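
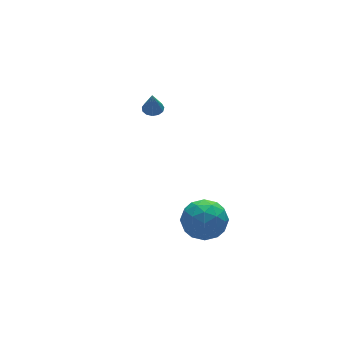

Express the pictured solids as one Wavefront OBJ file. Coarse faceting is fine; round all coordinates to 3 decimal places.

v -0.561 -1.964 -0.08
v 0.206 -1.755 -0.86
v -0.826 -3.605 -0.78
v -0.059 -3.396 -1.56
v 0.248 -3.521 -0.496
v 0.412 -2.507 -0.064
v -1.032 -2.853 -1.576
v -0.868 -1.839 -1.144
v -0.085 -2.305 -1.785
v 0.707 -2.717 -1.118
v -1.327 -2.643 -0.522
v -0.535 -3.055 0.145
v -0.154 -1.716 -0.409
v -0.466 -3.644 -1.231
v -0.285 -3.718 -0.606
v 0.166 -3.595 -1.065
v -0.033 -2.157 0.06
v 0.418 -2.035 -0.399
v 0.443 -3.072 -0.185
v -1.038 -3.325 -1.241
v -0.587 -3.203 -1.7
v -0.786 -1.765 -0.575
v -0.335 -1.642 -1.034
v -1.063 -2.288 -1.455
v 0.126 -1.916 -1.411
v -0.03 -2.88 -1.823
v -0.602 -2.561 -1.832
v -0.506 -1.965 -1.578
v 0.591 -2.158 -1.019
v 0.435 -3.123 -1.43
v 0.616 -3.196 -0.805
v 0.712 -2.6 -0.55
v 0.42 -2.481 -1.562
v -1.055 -2.237 -0.21
v -1.211 -3.202 -0.621
v -1.332 -2.76 -1.09
v -1.236 -2.164 -0.835
v -0.59 -2.48 0.183
v -0.746 -3.444 -0.229
v -0.114 -3.395 -0.062
v -0.018 -2.799 0.192
v -1.04 -2.879 -0.078
v 0.346 3.183 2.116
v 0.63 2.761 2.08
v 0.214 2.997 3.244
v 0.812 2.976 2.137
v 0.846 3.257 2.187
v 0.721 3.514 2.215
v 0.478 3.666 2.212
v 0.192 3.665 2.178
v -0.044 3.511 2.125
v -0.157 3.252 2.069
v -0.109 2.972 2.028
v 0.083 2.758 2.015
v 0.358 2.68 2.035
f 1 38 17
f 38 12 41
f 17 41 6
f 38 41 17
f 1 17 13
f 17 6 18
f 13 18 2
f 17 18 13
f 1 13 22
f 13 2 23
f 22 23 8
f 13 23 22
f 1 22 34
f 22 8 37
f 34 37 11
f 22 37 34
f 1 34 38
f 34 11 42
f 38 42 12
f 34 42 38
f 2 18 29
f 18 6 32
f 29 32 10
f 18 32 29
f 6 41 19
f 41 12 40
f 19 40 5
f 41 40 19
f 12 42 39
f 42 11 35
f 39 35 3
f 42 35 39
f 11 37 36
f 37 8 24
f 36 24 7
f 37 24 36
f 8 23 28
f 23 2 25
f 28 25 9
f 23 25 28
f 4 30 16
f 30 10 31
f 16 31 5
f 30 31 16
f 4 16 14
f 16 5 15
f 14 15 3
f 16 15 14
f 4 14 21
f 14 3 20
f 21 20 7
f 14 20 21
f 4 21 26
f 21 7 27
f 26 27 9
f 21 27 26
f 4 26 30
f 26 9 33
f 30 33 10
f 26 33 30
f 5 31 19
f 31 10 32
f 19 32 6
f 31 32 19
f 3 15 39
f 15 5 40
f 39 40 12
f 15 40 39
f 7 20 36
f 20 3 35
f 36 35 11
f 20 35 36
f 9 27 28
f 27 7 24
f 28 24 8
f 27 24 28
f 10 33 29
f 33 9 25
f 29 25 2
f 33 25 29
f 44 43 46
f 44 46 45
f 46 43 47
f 46 47 45
f 47 43 48
f 47 48 45
f 48 43 49
f 48 49 45
f 49 43 50
f 49 50 45
f 50 43 51
f 50 51 45
f 51 43 52
f 51 52 45
f 52 43 53
f 52 53 45
f 53 43 54
f 53 54 45
f 54 43 55
f 54 55 45
f 55 43 44
f 55 44 45



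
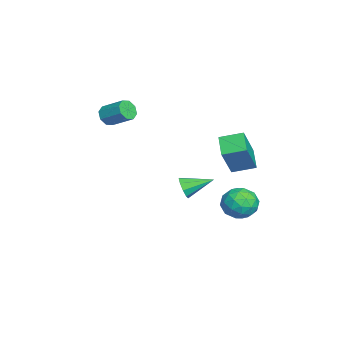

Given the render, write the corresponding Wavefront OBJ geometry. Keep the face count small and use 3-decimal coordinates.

v -0.775 3.102 1.862
v 0.285 2.618 3.657
v -0.801 4.392 2.224
v 0.259 3.908 4.02
v 0.441 3.312 1.2
v 1.501 2.828 2.996
v 0.415 4.602 1.563
v 1.475 4.118 3.358
v -0.814 4.525 -1.194
v -0.006 4.232 -0.519
v -0.334 3.248 -2.321
v 0.474 2.955 -1.646
v -0.567 2.781 -1.36
v -0.863 3.57 -0.664
v 0.523 3.91 -2.176
v 0.227 4.699 -1.48
v 0.821 3.852 -1.126
v 0.147 3.154 -0.621
v -0.487 4.326 -2.219
v -1.161 3.628 -1.714
v -0.452 4.491 -0.758
v 0.112 2.989 -2.082
v -0.5 2.887 -1.915
v -0.025 2.715 -1.517
v -0.956 4.101 -0.843
v -0.481 3.929 -0.446
v -0.811 3.076 -0.94
v 0.141 3.551 -2.394
v 0.616 3.379 -1.997
v -0.315 4.765 -1.323
v 0.16 4.593 -0.925
v 0.471 4.404 -1.9
v 0.509 4.095 -0.717
v 0.791 3.345 -1.38
v 0.82 3.906 -1.691
v 0.646 4.37 -1.282
v 0.113 3.685 -0.421
v 0.395 2.935 -1.083
v -0.217 2.832 -0.915
v -0.391 3.296 -0.506
v 0.599 3.462 -0.777
v -0.735 4.545 -1.757
v -0.453 3.795 -2.419
v 0.051 4.184 -2.334
v -0.123 4.648 -1.925
v -1.131 4.135 -1.46
v -0.849 3.385 -2.123
v -0.986 3.11 -1.558
v -1.16 3.574 -1.149
v -0.939 4.018 -2.063
v 2.862 0.99 1.23
v 3.278 0.841 1.773
v 2.678 2.51 1.79
v 3.539 1.007 1.407
v 3.483 1.165 0.959
v 3.136 1.242 0.637
v 2.661 1.2 0.593
v 2.28 1.061 0.847
v 2.171 0.888 1.28
v 2.385 0.763 1.69
v 2.822 0.744 1.884
v -3.828 -3.555 3.097
v -3.208 -3.88 3.112
v -2.613 -2.711 3.879
v -3.232 -2.385 3.863
v -3.265 -3.568 2.68
v -2.67 -2.399 3.447
v -3.652 -3.248 2.492
v -3.056 -2.079 3.259
v -4.141 -3.108 2.659
v -3.546 -1.938 3.425
v -4.447 -3.229 3.081
v -3.852 -2.06 3.848
v -4.39 -3.541 3.513
v -3.795 -2.372 4.28
v -4.004 -3.861 3.701
v -3.408 -2.692 4.468
v -3.514 -4.002 3.535
v -2.919 -2.832 4.301
f 2 4 1
f 5 2 1
f 1 4 3
f 3 5 1
f 2 8 4
f 6 2 5
f 6 8 2
f 4 8 3
f 7 5 3
f 3 8 7
f 7 6 5
f 8 6 7
f 9 46 25
f 46 20 49
f 25 49 14
f 46 49 25
f 9 25 21
f 25 14 26
f 21 26 10
f 25 26 21
f 9 21 30
f 21 10 31
f 30 31 16
f 21 31 30
f 9 30 42
f 30 16 45
f 42 45 19
f 30 45 42
f 9 42 46
f 42 19 50
f 46 50 20
f 42 50 46
f 10 26 37
f 26 14 40
f 37 40 18
f 26 40 37
f 14 49 27
f 49 20 48
f 27 48 13
f 49 48 27
f 20 50 47
f 50 19 43
f 47 43 11
f 50 43 47
f 19 45 44
f 45 16 32
f 44 32 15
f 45 32 44
f 16 31 36
f 31 10 33
f 36 33 17
f 31 33 36
f 12 38 24
f 38 18 39
f 24 39 13
f 38 39 24
f 12 24 22
f 24 13 23
f 22 23 11
f 24 23 22
f 12 22 29
f 22 11 28
f 29 28 15
f 22 28 29
f 12 29 34
f 29 15 35
f 34 35 17
f 29 35 34
f 12 34 38
f 34 17 41
f 38 41 18
f 34 41 38
f 13 39 27
f 39 18 40
f 27 40 14
f 39 40 27
f 11 23 47
f 23 13 48
f 47 48 20
f 23 48 47
f 15 28 44
f 28 11 43
f 44 43 19
f 28 43 44
f 17 35 36
f 35 15 32
f 36 32 16
f 35 32 36
f 18 41 37
f 41 17 33
f 37 33 10
f 41 33 37
f 52 51 54
f 52 54 53
f 54 51 55
f 54 55 53
f 55 51 56
f 55 56 53
f 56 51 57
f 56 57 53
f 57 51 58
f 57 58 53
f 58 51 59
f 58 59 53
f 59 51 60
f 59 60 53
f 60 51 61
f 60 61 53
f 61 51 52
f 61 52 53
f 63 62 66
f 63 66 64
f 64 66 67
f 64 67 65
f 66 62 68
f 66 68 67
f 67 68 69
f 67 69 65
f 68 62 70
f 68 70 69
f 69 70 71
f 69 71 65
f 70 62 72
f 70 72 71
f 71 72 73
f 71 73 65
f 72 62 74
f 72 74 73
f 73 74 75
f 73 75 65
f 74 62 76
f 74 76 75
f 75 76 77
f 75 77 65
f 76 62 78
f 76 78 77
f 77 78 79
f 77 79 65
f 78 62 63
f 78 63 79
f 79 63 64
f 79 64 65



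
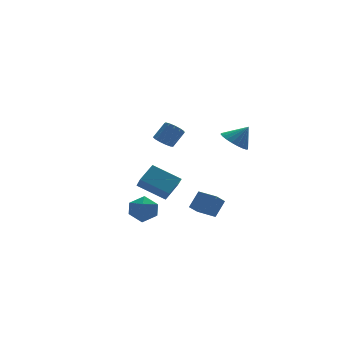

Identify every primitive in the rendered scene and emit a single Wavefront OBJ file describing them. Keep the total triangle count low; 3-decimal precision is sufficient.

v 0.008 -3.58 2.356
v 0.616 -4.049 1.832
v 0.772 -3.76 3.404
v 0.745 -3.686 1.8
v 0.747 -3.305 1.864
v 0.621 -2.971 2.013
v 0.389 -2.742 2.222
v 0.091 -2.659 2.453
v -0.221 -2.734 2.668
v -0.494 -2.956 2.829
v -0.68 -3.286 2.908
v -0.747 -3.666 2.892
v -0.684 -4.032 2.783
v -0.501 -4.319 2.6
v -0.23 -4.479 2.375
v 0.082 -4.483 2.146
v 0.381 -4.331 1.954
v -4.466 0.846 -4.242
v -3.509 1.001 -4.483
v -4.011 -0.221 -3.117
v -3.054 -0.066 -3.358
v -3.577 0.654 -2.906
v -3.859 1.314 -3.601
v -3.661 -0.534 -3.999
v -3.943 0.126 -4.694
v -3.012 0.148 -4.333
v -2.96 0.882 -3.658
v -4.56 -0.102 -3.942
v -4.508 0.632 -3.267
v -2.896 -0.463 1.658
v -2.58 -0.056 1.245
v -1.768 0.21 2.13
v -2.084 -0.197 2.542
v -2.836 0.149 1.419
v -2.024 0.415 2.304
v -3.112 0.161 1.668
v -2.3 0.427 2.553
v -3.319 -0.026 1.914
v -2.507 0.24 2.799
v -3.392 -0.352 2.079
v -2.58 -0.086 2.964
v -3.307 -0.712 2.11
v -2.495 -0.447 2.995
v -3.092 -0.994 1.997
v -2.28 -0.728 2.882
v -2.815 -1.107 1.776
v -2.003 -0.841 2.661
v -2.563 -1.016 1.518
v -1.751 -0.75 2.403
v -2.417 -0.749 1.304
v -1.605 -0.483 2.189
v -2.424 -0.391 1.202
v -1.612 -0.125 2.087
v -2.682 4.105 -3.557
v -2.765 3.348 -2.764
v -1.624 4.775 -2.807
v -1.707 4.018 -2.014
v -1.313 2.982 -4.486
v -1.396 2.225 -3.693
v -0.255 3.652 -3.736
v -0.338 2.895 -2.943
v -2.06 -4.668 -2.267
v -1.353 -4.338 -1.329
v -2.639 -3.516 -2.237
v -1.933 -3.186 -1.298
v -1.427 -4.334 -2.862
v -0.721 -4.004 -1.923
v -2.007 -3.182 -2.831
v -1.3 -2.852 -1.893
f 2 1 4
f 2 4 3
f 4 1 5
f 4 5 3
f 5 1 6
f 5 6 3
f 6 1 7
f 6 7 3
f 7 1 8
f 7 8 3
f 8 1 9
f 8 9 3
f 9 1 10
f 9 10 3
f 10 1 11
f 10 11 3
f 11 1 12
f 11 12 3
f 12 1 13
f 12 13 3
f 13 1 14
f 13 14 3
f 14 1 15
f 14 15 3
f 15 1 16
f 15 16 3
f 16 1 17
f 16 17 3
f 17 1 2
f 17 2 3
f 18 29 23
f 18 23 19
f 18 19 25
f 18 25 28
f 18 28 29
f 19 23 27
f 23 29 22
f 29 28 20
f 28 25 24
f 25 19 26
f 21 27 22
f 21 22 20
f 21 20 24
f 21 24 26
f 21 26 27
f 22 27 23
f 20 22 29
f 24 20 28
f 26 24 25
f 27 26 19
f 31 30 34
f 31 34 32
f 32 34 35
f 32 35 33
f 34 30 36
f 34 36 35
f 35 36 37
f 35 37 33
f 36 30 38
f 36 38 37
f 37 38 39
f 37 39 33
f 38 30 40
f 38 40 39
f 39 40 41
f 39 41 33
f 40 30 42
f 40 42 41
f 41 42 43
f 41 43 33
f 42 30 44
f 42 44 43
f 43 44 45
f 43 45 33
f 44 30 46
f 44 46 45
f 45 46 47
f 45 47 33
f 46 30 48
f 46 48 47
f 47 48 49
f 47 49 33
f 48 30 50
f 48 50 49
f 49 50 51
f 49 51 33
f 50 30 52
f 50 52 51
f 51 52 53
f 51 53 33
f 52 30 31
f 52 31 53
f 53 31 32
f 53 32 33
f 55 57 54
f 58 55 54
f 54 57 56
f 56 58 54
f 55 61 57
f 59 55 58
f 59 61 55
f 57 61 56
f 60 58 56
f 56 61 60
f 60 59 58
f 61 59 60
f 63 65 62
f 66 63 62
f 62 65 64
f 64 66 62
f 63 69 65
f 67 63 66
f 67 69 63
f 65 69 64
f 68 66 64
f 64 69 68
f 68 67 66
f 69 67 68



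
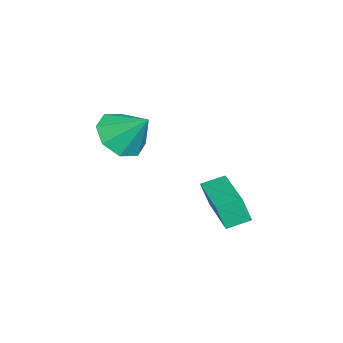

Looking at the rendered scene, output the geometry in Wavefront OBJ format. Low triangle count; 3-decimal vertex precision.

v 2.656 -3.302 1.867
v 3.526 -3.673 1.949
v 2.964 -2.358 2.853
v 3.495 -3.144 1.452
v 2.973 -2.707 1.198
v 2.264 -2.619 1.335
v 1.785 -2.931 1.784
v 1.816 -3.461 2.281
v 2.338 -3.897 2.536
v 3.047 -3.985 2.398
v 2.9 -0.479 -0.735
v 2.91 -0.773 0.147
v 2.535 0.238 -0.492
v 2.545 -0.057 0.39
v 4.755 0.377 -0.47
v 4.765 0.082 0.412
v 4.39 1.093 -0.227
v 4.4 0.799 0.655
f 2 1 4
f 2 4 3
f 4 1 5
f 4 5 3
f 5 1 6
f 5 6 3
f 6 1 7
f 6 7 3
f 7 1 8
f 7 8 3
f 8 1 9
f 8 9 3
f 9 1 10
f 9 10 3
f 10 1 2
f 10 2 3
f 12 14 11
f 15 12 11
f 11 14 13
f 13 15 11
f 12 18 14
f 16 12 15
f 16 18 12
f 14 18 13
f 17 15 13
f 13 18 17
f 17 16 15
f 18 16 17



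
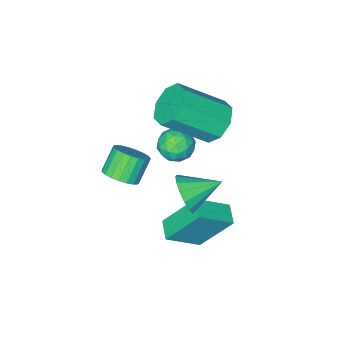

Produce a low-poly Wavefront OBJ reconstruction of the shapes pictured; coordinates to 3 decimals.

v -1.34 0.795 0.984
v -0.691 1.175 0.49
v 0.749 0.345 1.741
v 0.1 -0.035 2.236
v -0.903 1.581 1.004
v 0.537 0.752 2.255
v -1.371 1.527 1.506
v 0.069 0.698 2.757
v -1.821 1.044 1.703
v -0.381 0.215 2.954
v -1.989 0.415 1.479
v -0.549 -0.415 2.73
v -1.777 0.008 0.965
v -0.337 -0.821 2.216
v -1.309 0.062 0.463
v 0.131 -0.767 1.714
v -0.859 0.545 0.266
v 0.581 -0.284 1.517
v 1.513 2.73 0.302
v 1.929 2.985 0.949
v 0.387 3.31 0.798
v 1.964 3.294 0.669
v 1.879 3.453 0.29
v 1.696 3.417 -0.086
v 1.464 3.198 -0.357
v 1.245 2.853 -0.452
v 1.098 2.475 -0.344
v 1.062 2.166 -0.064
v 1.147 2.008 0.315
v 1.33 2.043 0.691
v 1.562 2.263 0.962
v 1.782 2.607 1.057
v 2.996 1.085 0.836
v 3.351 1.509 1.232
v 2.699 1.298 2.041
v 2.344 0.875 1.644
v 3.156 1.682 1.12
v 2.505 1.471 1.929
v 2.934 1.751 0.959
v 2.283 1.54 1.768
v 2.723 1.706 0.777
v 2.071 1.495 1.586
v 2.559 1.553 0.605
v 1.907 1.342 1.414
v 2.47 1.319 0.473
v 1.818 1.108 1.282
v 2.472 1.045 0.403
v 1.821 0.834 1.212
v 2.565 0.778 0.408
v 1.914 0.567 1.217
v 2.733 0.564 0.487
v 2.081 0.353 1.296
v 2.945 0.44 0.627
v 2.294 0.229 1.436
v 3.167 0.428 0.802
v 2.515 0.217 1.611
v 3.359 0.53 0.983
v 2.707 0.319 1.792
v 3.488 0.727 1.139
v 2.836 0.516 1.948
v 3.532 0.987 1.242
v 2.88 0.776 2.051
v 3.483 1.263 1.275
v 2.832 1.053 2.084
v -0.843 -0.081 -1.602
v -0.342 -0.076 -1.049
v -1.018 -1.264 -1.431
v -0.517 -1.259 -0.878
v -1.173 -0.913 -0.79
v -1.065 -0.182 -0.896
v -0.295 -1.158 -1.584
v -0.187 -0.427 -1.69
v -0.003 -0.741 -1.038
v -0.545 -0.59 -0.547
v -0.815 -0.75 -1.933
v -1.357 -0.599 -1.442
v -0.577 0.025 -1.34
v -0.783 -1.365 -1.14
v -1.169 -1.162 -1.088
v -0.874 -1.159 -0.763
v -1.002 -0.037 -1.251
v -0.707 -0.034 -0.926
v -1.196 -0.526 -0.774
v -0.653 -1.306 -1.554
v -0.358 -1.303 -1.229
v -0.486 -0.181 -1.717
v -0.191 -0.178 -1.392
v -0.164 -0.814 -1.706
v -0.083 -0.363 -1.009
v -0.186 -1.058 -0.909
v -0.056 -0.999 -1.323
v 0.008 -0.569 -1.385
v -0.402 -0.274 -0.721
v -0.505 -0.969 -0.62
v -0.891 -0.766 -0.569
v -0.827 -0.336 -0.631
v -0.203 -0.665 -0.714
v -0.855 -0.371 -1.86
v -0.958 -1.066 -1.759
v -0.533 -1.004 -1.849
v -0.469 -0.574 -1.911
v -1.174 -0.282 -1.571
v -1.277 -0.977 -1.471
v -1.368 -0.771 -1.095
v -1.304 -0.341 -1.157
v -1.157 -0.675 -1.766
v -0.074 3.171 -1.044
v 1.082 2.76 -0.253
v 0.3 3.865 -1.231
v 1.457 3.454 -0.44
v 0.703 2.326 -2.62
v 1.86 1.915 -1.829
v 1.078 3.02 -2.807
v 2.234 2.609 -2.016
f 2 1 5
f 2 5 3
f 3 5 6
f 3 6 4
f 5 1 7
f 5 7 6
f 6 7 8
f 6 8 4
f 7 1 9
f 7 9 8
f 8 9 10
f 8 10 4
f 9 1 11
f 9 11 10
f 10 11 12
f 10 12 4
f 11 1 13
f 11 13 12
f 12 13 14
f 12 14 4
f 13 1 15
f 13 15 14
f 14 15 16
f 14 16 4
f 15 1 17
f 15 17 16
f 16 17 18
f 16 18 4
f 17 1 2
f 17 2 18
f 18 2 3
f 18 3 4
f 20 19 22
f 20 22 21
f 22 19 23
f 22 23 21
f 23 19 24
f 23 24 21
f 24 19 25
f 24 25 21
f 25 19 26
f 25 26 21
f 26 19 27
f 26 27 21
f 27 19 28
f 27 28 21
f 28 19 29
f 28 29 21
f 29 19 30
f 29 30 21
f 30 19 31
f 30 31 21
f 31 19 32
f 31 32 21
f 32 19 20
f 32 20 21
f 34 33 37
f 34 37 35
f 35 37 38
f 35 38 36
f 37 33 39
f 37 39 38
f 38 39 40
f 38 40 36
f 39 33 41
f 39 41 40
f 40 41 42
f 40 42 36
f 41 33 43
f 41 43 42
f 42 43 44
f 42 44 36
f 43 33 45
f 43 45 44
f 44 45 46
f 44 46 36
f 45 33 47
f 45 47 46
f 46 47 48
f 46 48 36
f 47 33 49
f 47 49 48
f 48 49 50
f 48 50 36
f 49 33 51
f 49 51 50
f 50 51 52
f 50 52 36
f 51 33 53
f 51 53 52
f 52 53 54
f 52 54 36
f 53 33 55
f 53 55 54
f 54 55 56
f 54 56 36
f 55 33 57
f 55 57 56
f 56 57 58
f 56 58 36
f 57 33 59
f 57 59 58
f 58 59 60
f 58 60 36
f 59 33 61
f 59 61 60
f 60 61 62
f 60 62 36
f 61 33 63
f 61 63 62
f 62 63 64
f 62 64 36
f 63 33 34
f 63 34 64
f 64 34 35
f 64 35 36
f 65 102 81
f 102 76 105
f 81 105 70
f 102 105 81
f 65 81 77
f 81 70 82
f 77 82 66
f 81 82 77
f 65 77 86
f 77 66 87
f 86 87 72
f 77 87 86
f 65 86 98
f 86 72 101
f 98 101 75
f 86 101 98
f 65 98 102
f 98 75 106
f 102 106 76
f 98 106 102
f 66 82 93
f 82 70 96
f 93 96 74
f 82 96 93
f 70 105 83
f 105 76 104
f 83 104 69
f 105 104 83
f 76 106 103
f 106 75 99
f 103 99 67
f 106 99 103
f 75 101 100
f 101 72 88
f 100 88 71
f 101 88 100
f 72 87 92
f 87 66 89
f 92 89 73
f 87 89 92
f 68 94 80
f 94 74 95
f 80 95 69
f 94 95 80
f 68 80 78
f 80 69 79
f 78 79 67
f 80 79 78
f 68 78 85
f 78 67 84
f 85 84 71
f 78 84 85
f 68 85 90
f 85 71 91
f 90 91 73
f 85 91 90
f 68 90 94
f 90 73 97
f 94 97 74
f 90 97 94
f 69 95 83
f 95 74 96
f 83 96 70
f 95 96 83
f 67 79 103
f 79 69 104
f 103 104 76
f 79 104 103
f 71 84 100
f 84 67 99
f 100 99 75
f 84 99 100
f 73 91 92
f 91 71 88
f 92 88 72
f 91 88 92
f 74 97 93
f 97 73 89
f 93 89 66
f 97 89 93
f 108 110 107
f 111 108 107
f 107 110 109
f 109 111 107
f 108 114 110
f 112 108 111
f 112 114 108
f 110 114 109
f 113 111 109
f 109 114 113
f 113 112 111
f 114 112 113



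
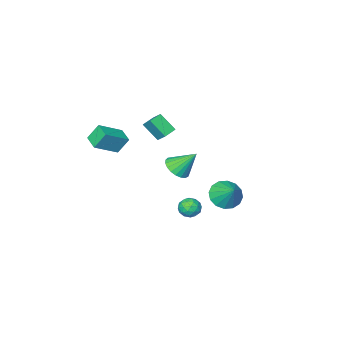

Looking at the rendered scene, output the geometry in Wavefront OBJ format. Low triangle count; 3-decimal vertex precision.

v -2.638 1.102 -3.268
v -2.091 1.649 -3.993
v -2.342 2.258 -2.172
v -2.608 1.827 -4.041
v -3.133 1.81 -3.882
v -3.525 1.604 -3.558
v -3.68 1.264 -3.157
v -3.555 0.88 -2.785
v -3.185 0.555 -2.543
v -2.668 0.377 -2.495
v -2.144 0.393 -2.654
v -1.751 0.599 -2.977
v -1.596 0.94 -3.379
v -1.721 1.324 -3.75
v 1.545 -3.451 1.591
v 3.085 -3.622 2.488
v 1.792 -2.403 1.366
v 3.332 -2.574 2.263
v 2.108 -3.806 0.557
v 3.648 -3.977 1.454
v 2.355 -2.758 0.332
v 3.895 -2.929 1.229
v -3.263 -4.46 -3.923
v -2.397 -4.338 -3.526
v -4.037 -3.54 -2.517
v -2.43 -4.013 -3.757
v -2.606 -3.766 -4.015
v -2.896 -3.638 -4.258
v -3.25 -3.653 -4.443
v -3.605 -3.807 -4.538
v -3.902 -4.074 -4.527
v -4.088 -4.408 -4.411
v -4.131 -4.75 -4.211
v -4.025 -5.043 -3.961
v -3.786 -5.234 -3.705
v -3.457 -5.292 -3.486
v -3.095 -5.206 -3.343
v -2.761 -4.99 -3.3
v -2.515 -4.683 -3.365
v -0.007 -2.5 2.554
v -0.018 -1.783 3.193
v -0.414 -1.598 1.535
v -0.425 -0.882 2.174
v 0.865 -2.318 2.366
v 0.854 -1.602 3.005
v 0.458 -1.417 1.347
v 0.447 -0.7 1.986
v 1.929 4.465 -1.091
v 2.339 4.18 -1.603
v 1.881 3.44 -0.557
v 2.291 3.155 -1.069
v 2.568 3.629 -0.611
v 2.598 4.263 -0.941
v 1.622 3.357 -1.219
v 1.652 3.991 -1.549
v 2.149 3.495 -1.681
v 2.734 3.663 -1.306
v 1.486 3.957 -0.854
v 2.071 4.125 -0.479
v 2.138 4.413 -1.394
v 2.082 3.207 -0.766
v 2.245 3.486 -0.497
v 2.486 3.318 -0.798
v 2.29 4.461 -1.005
v 2.532 4.294 -1.306
v 2.666 3.97 -0.723
v 1.688 3.326 -0.854
v 1.93 3.159 -1.155
v 1.734 4.302 -1.362
v 1.975 4.134 -1.663
v 1.554 3.65 -1.437
v 2.268 3.842 -1.741
v 2.24 3.24 -1.427
v 1.846 3.359 -1.515
v 1.864 3.731 -1.709
v 2.612 3.941 -1.52
v 2.583 3.338 -1.206
v 2.746 3.617 -0.937
v 2.764 3.99 -1.131
v 2.5 3.539 -1.566
v 1.637 4.282 -0.954
v 1.608 3.679 -0.64
v 1.456 3.63 -1.029
v 1.474 4.003 -1.223
v 1.98 4.38 -0.733
v 1.952 3.778 -0.419
v 2.356 3.889 -0.451
v 2.374 4.261 -0.645
v 1.72 4.081 -0.594
f 2 1 4
f 2 4 3
f 4 1 5
f 4 5 3
f 5 1 6
f 5 6 3
f 6 1 7
f 6 7 3
f 7 1 8
f 7 8 3
f 8 1 9
f 8 9 3
f 9 1 10
f 9 10 3
f 10 1 11
f 10 11 3
f 11 1 12
f 11 12 3
f 12 1 13
f 12 13 3
f 13 1 14
f 13 14 3
f 14 1 2
f 14 2 3
f 16 18 15
f 19 16 15
f 15 18 17
f 17 19 15
f 16 22 18
f 20 16 19
f 20 22 16
f 18 22 17
f 21 19 17
f 17 22 21
f 21 20 19
f 22 20 21
f 24 23 26
f 24 26 25
f 26 23 27
f 26 27 25
f 27 23 28
f 27 28 25
f 28 23 29
f 28 29 25
f 29 23 30
f 29 30 25
f 30 23 31
f 30 31 25
f 31 23 32
f 31 32 25
f 32 23 33
f 32 33 25
f 33 23 34
f 33 34 25
f 34 23 35
f 34 35 25
f 35 23 36
f 35 36 25
f 36 23 37
f 36 37 25
f 37 23 38
f 37 38 25
f 38 23 39
f 38 39 25
f 39 23 24
f 39 24 25
f 41 43 40
f 44 41 40
f 40 43 42
f 42 44 40
f 41 47 43
f 45 41 44
f 45 47 41
f 43 47 42
f 46 44 42
f 42 47 46
f 46 45 44
f 47 45 46
f 48 85 64
f 85 59 88
f 64 88 53
f 85 88 64
f 48 64 60
f 64 53 65
f 60 65 49
f 64 65 60
f 48 60 69
f 60 49 70
f 69 70 55
f 60 70 69
f 48 69 81
f 69 55 84
f 81 84 58
f 69 84 81
f 48 81 85
f 81 58 89
f 85 89 59
f 81 89 85
f 49 65 76
f 65 53 79
f 76 79 57
f 65 79 76
f 53 88 66
f 88 59 87
f 66 87 52
f 88 87 66
f 59 89 86
f 89 58 82
f 86 82 50
f 89 82 86
f 58 84 83
f 84 55 71
f 83 71 54
f 84 71 83
f 55 70 75
f 70 49 72
f 75 72 56
f 70 72 75
f 51 77 63
f 77 57 78
f 63 78 52
f 77 78 63
f 51 63 61
f 63 52 62
f 61 62 50
f 63 62 61
f 51 61 68
f 61 50 67
f 68 67 54
f 61 67 68
f 51 68 73
f 68 54 74
f 73 74 56
f 68 74 73
f 51 73 77
f 73 56 80
f 77 80 57
f 73 80 77
f 52 78 66
f 78 57 79
f 66 79 53
f 78 79 66
f 50 62 86
f 62 52 87
f 86 87 59
f 62 87 86
f 54 67 83
f 67 50 82
f 83 82 58
f 67 82 83
f 56 74 75
f 74 54 71
f 75 71 55
f 74 71 75
f 57 80 76
f 80 56 72
f 76 72 49
f 80 72 76



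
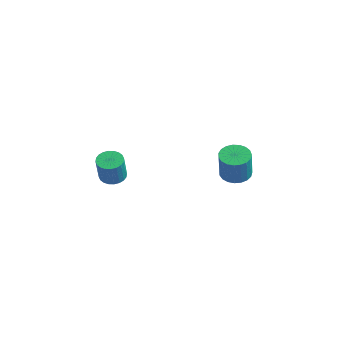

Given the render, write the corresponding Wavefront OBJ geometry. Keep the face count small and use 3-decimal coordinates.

v -1.831 4.175 -1.442
v -0.921 4.382 -1.669
v -0.34 3.933 0.256
v -1.249 3.725 0.482
v -1.058 4.736 -1.545
v -0.477 4.286 0.38
v -1.329 4.992 -1.403
v -0.748 4.543 0.522
v -1.687 5.108 -1.268
v -1.105 4.658 0.657
v -2.069 5.062 -1.163
v -1.488 4.612 0.761
v -2.41 4.862 -1.107
v -1.829 4.413 0.818
v -2.651 4.544 -1.108
v -2.07 4.095 0.816
v -2.75 4.162 -1.167
v -2.169 3.713 0.757
v -2.69 3.782 -1.274
v -2.109 3.333 0.65
v -2.482 3.47 -1.41
v -1.901 3.021 0.514
v -2.161 3.28 -1.552
v -1.579 2.83 0.373
v -1.782 3.244 -1.674
v -1.201 2.795 0.25
v -1.412 3.37 -1.757
v -0.831 2.92 0.168
v -1.115 3.634 -1.785
v -0.534 3.185 0.14
v -0.941 3.992 -1.754
v -0.36 3.543 0.171
v -3.219 -3.193 -0.081
v -2.636 -2.646 -0.114
v -2.097 -3.121 1.548
v -2.681 -3.667 1.581
v -2.869 -2.479 0.01
v -2.331 -2.954 1.671
v -3.156 -2.421 0.119
v -2.617 -2.896 1.781
v -3.452 -2.48 0.198
v -2.913 -2.955 1.86
v -3.712 -2.647 0.235
v -3.174 -3.122 1.896
v -3.898 -2.898 0.223
v -3.36 -3.373 1.885
v -3.98 -3.194 0.166
v -3.442 -3.669 1.827
v -3.947 -3.489 0.07
v -3.408 -3.964 1.732
v -3.803 -3.739 -0.048
v -3.264 -4.214 1.614
v -3.569 -3.906 -0.171
v -3.031 -4.381 1.49
v -3.283 -3.964 -0.281
v -2.744 -4.439 1.381
v -2.987 -3.905 -0.36
v -2.448 -4.38 1.302
v -2.726 -3.738 -0.396
v -2.188 -4.213 1.265
v -2.54 -3.487 -0.385
v -2.002 -3.962 1.277
v -2.458 -3.191 -0.327
v -1.92 -3.666 1.334
v -2.492 -2.896 -0.232
v -1.953 -3.371 1.43
f 2 1 5
f 2 5 3
f 3 5 6
f 3 6 4
f 5 1 7
f 5 7 6
f 6 7 8
f 6 8 4
f 7 1 9
f 7 9 8
f 8 9 10
f 8 10 4
f 9 1 11
f 9 11 10
f 10 11 12
f 10 12 4
f 11 1 13
f 11 13 12
f 12 13 14
f 12 14 4
f 13 1 15
f 13 15 14
f 14 15 16
f 14 16 4
f 15 1 17
f 15 17 16
f 16 17 18
f 16 18 4
f 17 1 19
f 17 19 18
f 18 19 20
f 18 20 4
f 19 1 21
f 19 21 20
f 20 21 22
f 20 22 4
f 21 1 23
f 21 23 22
f 22 23 24
f 22 24 4
f 23 1 25
f 23 25 24
f 24 25 26
f 24 26 4
f 25 1 27
f 25 27 26
f 26 27 28
f 26 28 4
f 27 1 29
f 27 29 28
f 28 29 30
f 28 30 4
f 29 1 31
f 29 31 30
f 30 31 32
f 30 32 4
f 31 1 2
f 31 2 32
f 32 2 3
f 32 3 4
f 34 33 37
f 34 37 35
f 35 37 38
f 35 38 36
f 37 33 39
f 37 39 38
f 38 39 40
f 38 40 36
f 39 33 41
f 39 41 40
f 40 41 42
f 40 42 36
f 41 33 43
f 41 43 42
f 42 43 44
f 42 44 36
f 43 33 45
f 43 45 44
f 44 45 46
f 44 46 36
f 45 33 47
f 45 47 46
f 46 47 48
f 46 48 36
f 47 33 49
f 47 49 48
f 48 49 50
f 48 50 36
f 49 33 51
f 49 51 50
f 50 51 52
f 50 52 36
f 51 33 53
f 51 53 52
f 52 53 54
f 52 54 36
f 53 33 55
f 53 55 54
f 54 55 56
f 54 56 36
f 55 33 57
f 55 57 56
f 56 57 58
f 56 58 36
f 57 33 59
f 57 59 58
f 58 59 60
f 58 60 36
f 59 33 61
f 59 61 60
f 60 61 62
f 60 62 36
f 61 33 63
f 61 63 62
f 62 63 64
f 62 64 36
f 63 33 65
f 63 65 64
f 64 65 66
f 64 66 36
f 65 33 34
f 65 34 66
f 66 34 35
f 66 35 36



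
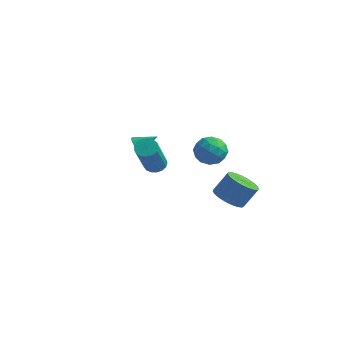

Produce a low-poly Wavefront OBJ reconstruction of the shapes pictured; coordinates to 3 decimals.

v 2.661 -1.555 3.249
v 3.193 -2.022 2.814
v 1.647 -1.998 2.486
v 2.179 -2.465 2.051
v 2.009 -2.657 2.841
v 2.635 -2.383 3.313
v 2.205 -1.637 1.987
v 2.831 -1.363 2.459
v 2.911 -2.072 2.034
v 2.79 -2.703 2.562
v 2.05 -1.317 2.738
v 1.929 -1.948 3.266
v 3.016 -1.749 3.099
v 1.824 -2.271 2.201
v 1.724 -2.383 2.665
v 2.037 -2.658 2.41
v 2.688 -1.962 3.392
v 3 -2.236 3.136
v 2.304 -2.609 3.152
v 1.84 -1.784 2.164
v 2.152 -2.058 1.908
v 2.803 -1.362 2.89
v 3.116 -1.637 2.635
v 2.536 -1.411 2.148
v 3.163 -2.054 2.385
v 2.567 -2.314 1.936
v 2.583 -1.828 1.899
v 2.951 -1.667 2.176
v 3.091 -2.424 2.695
v 2.496 -2.685 2.246
v 2.395 -2.797 2.71
v 2.763 -2.636 2.988
v 2.926 -2.454 2.236
v 2.344 -1.335 3.054
v 1.749 -1.596 2.605
v 2.077 -1.384 2.312
v 2.445 -1.223 2.59
v 2.273 -1.706 3.364
v 1.677 -1.966 2.915
v 1.889 -2.353 3.124
v 2.257 -2.192 3.401
v 1.914 -1.566 3.064
v -3.31 0.249 0.193
v -2.997 -0.179 0.203
v -2.53 0.831 0.767
v -2.927 -0.046 -0.027
v -2.96 0.166 -0.197
v -3.087 0.401 -0.264
v -3.273 0.594 -0.208
v -3.469 0.695 -0.044
v -3.622 0.677 0.183
v -3.692 0.543 0.412
v -3.659 0.331 0.583
v -3.532 0.097 0.649
v -3.346 -0.097 0.593
v -3.15 -0.198 0.429
v 1.007 1.639 -2.698
v 1.824 1.58 -3.021
v 2.289 2.143 -1.945
v 1.473 2.201 -1.622
v 1.716 1.907 -3.145
v 2.181 2.47 -2.07
v 1.485 2.188 -3.192
v 1.951 2.751 -2.117
v 1.172 2.373 -3.154
v 1.638 2.936 -2.078
v 0.83 2.431 -3.036
v 1.296 2.994 -1.961
v 0.519 2.353 -2.86
v 0.985 2.916 -1.785
v 0.293 2.151 -2.656
v 0.758 2.713 -1.581
v 0.189 1.86 -2.459
v 0.655 2.423 -1.384
v 0.228 1.531 -2.304
v 0.693 2.094 -1.228
v 0.401 1.221 -2.216
v 0.866 1.783 -1.141
v 0.679 0.982 -2.212
v 1.144 1.545 -1.137
v 1.013 0.858 -2.292
v 1.479 1.421 -1.216
v 1.347 0.868 -2.441
v 1.813 1.431 -1.366
v 1.622 1.012 -2.636
v 2.087 1.575 -1.56
v 1.79 1.264 -2.841
v 2.256 1.827 -1.765
v 0.184 -3.116 1.604
v 0.671 -3.262 1.395
v 1.043 -4.45 3.086
v 0.556 -4.304 3.296
v 0.725 -3.046 1.535
v 1.097 -4.233 3.226
v 0.655 -2.846 1.691
v 1.027 -4.033 3.382
v 0.477 -2.707 1.827
v 0.849 -3.895 3.518
v 0.232 -2.663 1.912
v 0.604 -3.85 3.603
v -0.024 -2.722 1.927
v 0.348 -3.91 3.618
v -0.233 -2.872 1.867
v 0.14 -4.059 3.559
v -0.346 -3.077 1.748
v 0.027 -4.265 3.44
v -0.337 -3.292 1.596
v 0.035 -4.479 3.287
v -0.21 -3.466 1.445
v 0.163 -4.654 3.137
v 0.008 -3.56 1.331
v 0.381 -4.748 3.023
v 0.266 -3.553 1.28
v 0.639 -4.74 2.971
v 0.505 -3.445 1.303
v 0.878 -4.632 2.994
f 1 38 17
f 38 12 41
f 17 41 6
f 38 41 17
f 1 17 13
f 17 6 18
f 13 18 2
f 17 18 13
f 1 13 22
f 13 2 23
f 22 23 8
f 13 23 22
f 1 22 34
f 22 8 37
f 34 37 11
f 22 37 34
f 1 34 38
f 34 11 42
f 38 42 12
f 34 42 38
f 2 18 29
f 18 6 32
f 29 32 10
f 18 32 29
f 6 41 19
f 41 12 40
f 19 40 5
f 41 40 19
f 12 42 39
f 42 11 35
f 39 35 3
f 42 35 39
f 11 37 36
f 37 8 24
f 36 24 7
f 37 24 36
f 8 23 28
f 23 2 25
f 28 25 9
f 23 25 28
f 4 30 16
f 30 10 31
f 16 31 5
f 30 31 16
f 4 16 14
f 16 5 15
f 14 15 3
f 16 15 14
f 4 14 21
f 14 3 20
f 21 20 7
f 14 20 21
f 4 21 26
f 21 7 27
f 26 27 9
f 21 27 26
f 4 26 30
f 26 9 33
f 30 33 10
f 26 33 30
f 5 31 19
f 31 10 32
f 19 32 6
f 31 32 19
f 3 15 39
f 15 5 40
f 39 40 12
f 15 40 39
f 7 20 36
f 20 3 35
f 36 35 11
f 20 35 36
f 9 27 28
f 27 7 24
f 28 24 8
f 27 24 28
f 10 33 29
f 33 9 25
f 29 25 2
f 33 25 29
f 44 43 46
f 44 46 45
f 46 43 47
f 46 47 45
f 47 43 48
f 47 48 45
f 48 43 49
f 48 49 45
f 49 43 50
f 49 50 45
f 50 43 51
f 50 51 45
f 51 43 52
f 51 52 45
f 52 43 53
f 52 53 45
f 53 43 54
f 53 54 45
f 54 43 55
f 54 55 45
f 55 43 56
f 55 56 45
f 56 43 44
f 56 44 45
f 58 57 61
f 58 61 59
f 59 61 62
f 59 62 60
f 61 57 63
f 61 63 62
f 62 63 64
f 62 64 60
f 63 57 65
f 63 65 64
f 64 65 66
f 64 66 60
f 65 57 67
f 65 67 66
f 66 67 68
f 66 68 60
f 67 57 69
f 67 69 68
f 68 69 70
f 68 70 60
f 69 57 71
f 69 71 70
f 70 71 72
f 70 72 60
f 71 57 73
f 71 73 72
f 72 73 74
f 72 74 60
f 73 57 75
f 73 75 74
f 74 75 76
f 74 76 60
f 75 57 77
f 75 77 76
f 76 77 78
f 76 78 60
f 77 57 79
f 77 79 78
f 78 79 80
f 78 80 60
f 79 57 81
f 79 81 80
f 80 81 82
f 80 82 60
f 81 57 83
f 81 83 82
f 82 83 84
f 82 84 60
f 83 57 85
f 83 85 84
f 84 85 86
f 84 86 60
f 85 57 87
f 85 87 86
f 86 87 88
f 86 88 60
f 87 57 58
f 87 58 88
f 88 58 59
f 88 59 60
f 90 89 93
f 90 93 91
f 91 93 94
f 91 94 92
f 93 89 95
f 93 95 94
f 94 95 96
f 94 96 92
f 95 89 97
f 95 97 96
f 96 97 98
f 96 98 92
f 97 89 99
f 97 99 98
f 98 99 100
f 98 100 92
f 99 89 101
f 99 101 100
f 100 101 102
f 100 102 92
f 101 89 103
f 101 103 102
f 102 103 104
f 102 104 92
f 103 89 105
f 103 105 104
f 104 105 106
f 104 106 92
f 105 89 107
f 105 107 106
f 106 107 108
f 106 108 92
f 107 89 109
f 107 109 108
f 108 109 110
f 108 110 92
f 109 89 111
f 109 111 110
f 110 111 112
f 110 112 92
f 111 89 113
f 111 113 112
f 112 113 114
f 112 114 92
f 113 89 115
f 113 115 114
f 114 115 116
f 114 116 92
f 115 89 90
f 115 90 116
f 116 90 91
f 116 91 92



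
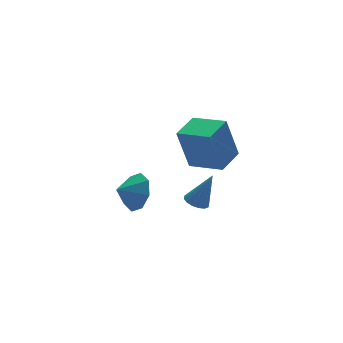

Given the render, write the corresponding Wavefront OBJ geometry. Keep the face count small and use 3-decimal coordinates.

v -0.7 1.611 -3.037
v -0.271 1.204 -2.121
v -1.68 1.689 -2.543
v -0.222 2.036 -2.154
v -0.453 2.62 -2.704
v -0.829 2.612 -3.449
v -1.129 2.019 -3.952
v -1.178 1.186 -3.919
v -0.947 0.603 -3.37
v -0.571 0.611 -2.625
v -0.29 -3.063 -0.71
v 0.215 -3.277 -0.953
v 0.39 -3.257 0.87
v 0.259 -2.97 -0.934
v 0.155 -2.688 -0.855
v -0.068 -2.507 -0.737
v -0.35 -2.474 -0.611
v -0.616 -2.6 -0.512
v -0.795 -2.85 -0.466
v -0.838 -3.157 -0.485
v -0.735 -3.439 -0.564
v -0.512 -3.62 -0.682
v -0.23 -3.652 -0.808
v 0.036 -3.527 -0.907
v 0.78 -3.45 1.227
v 0.321 -3.139 3.304
v -0.014 -1.966 0.829
v -0.473 -1.654 2.906
v 2.013 -2.746 1.394
v 1.554 -2.434 3.471
v 1.219 -1.261 0.996
v 0.76 -0.95 3.073
f 2 1 4
f 2 4 3
f 4 1 5
f 4 5 3
f 5 1 6
f 5 6 3
f 6 1 7
f 6 7 3
f 7 1 8
f 7 8 3
f 8 1 9
f 8 9 3
f 9 1 10
f 9 10 3
f 10 1 2
f 10 2 3
f 12 11 14
f 12 14 13
f 14 11 15
f 14 15 13
f 15 11 16
f 15 16 13
f 16 11 17
f 16 17 13
f 17 11 18
f 17 18 13
f 18 11 19
f 18 19 13
f 19 11 20
f 19 20 13
f 20 11 21
f 20 21 13
f 21 11 22
f 21 22 13
f 22 11 23
f 22 23 13
f 23 11 24
f 23 24 13
f 24 11 12
f 24 12 13
f 26 28 25
f 29 26 25
f 25 28 27
f 27 29 25
f 26 32 28
f 30 26 29
f 30 32 26
f 28 32 27
f 31 29 27
f 27 32 31
f 31 30 29
f 32 30 31



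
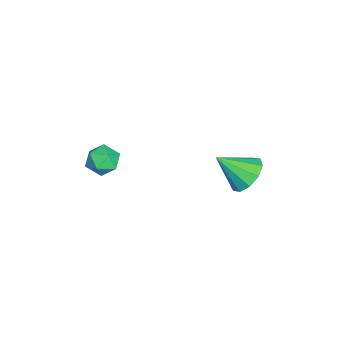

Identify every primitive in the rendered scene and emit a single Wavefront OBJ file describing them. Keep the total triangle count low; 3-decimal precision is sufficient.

v 1.532 -2.809 -1.411
v 1.923 -2.268 -1.102
v 2.517 -3.472 -1.498
v 2.908 -2.931 -1.189
v 2.417 -3.305 -0.789
v 1.808 -2.896 -0.735
v 2.632 -2.844 -1.865
v 2.023 -2.435 -1.811
v 2.603 -2.29 -1.382
v 2.47 -2.575 -0.717
v 1.97 -3.165 -1.883
v 1.837 -3.45 -1.218
v 0.049 2.262 -3.416
v 0.56 1.816 -4.008
v 0.211 1.078 -2.384
v 0.895 2.134 -3.696
v 0.906 2.5 -3.278
v 0.59 2.776 -2.913
v 0.067 2.855 -2.74
v -0.462 2.708 -2.825
v -0.797 2.391 -3.136
v -0.808 2.024 -3.555
v -0.492 1.749 -3.92
v 0.031 1.669 -4.093
f 1 12 6
f 1 6 2
f 1 2 8
f 1 8 11
f 1 11 12
f 2 6 10
f 6 12 5
f 12 11 3
f 11 8 7
f 8 2 9
f 4 10 5
f 4 5 3
f 4 3 7
f 4 7 9
f 4 9 10
f 5 10 6
f 3 5 12
f 7 3 11
f 9 7 8
f 10 9 2
f 14 13 16
f 14 16 15
f 16 13 17
f 16 17 15
f 17 13 18
f 17 18 15
f 18 13 19
f 18 19 15
f 19 13 20
f 19 20 15
f 20 13 21
f 20 21 15
f 21 13 22
f 21 22 15
f 22 13 23
f 22 23 15
f 23 13 24
f 23 24 15
f 24 13 14
f 24 14 15



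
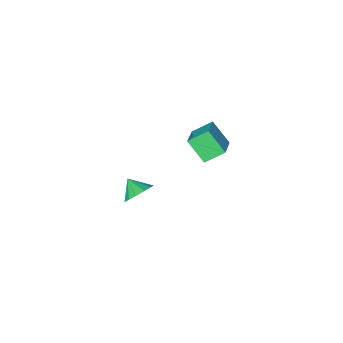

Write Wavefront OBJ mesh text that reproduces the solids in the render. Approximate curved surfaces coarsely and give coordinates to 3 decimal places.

v 0.701 -3.337 -3.177
v 1.421 -3.602 -3.72
v 0.839 -4.263 -2.543
v 1.628 -3.306 -3.332
v 1.54 -3.02 -2.895
v 1.186 -2.835 -2.547
v 0.678 -2.809 -2.399
v 0.177 -2.951 -2.498
v -0.157 -3.216 -2.813
v -0.219 -3.519 -3.243
v 0.012 -3.764 -3.651
v 0.461 -3.874 -3.91
v 0.986 -3.814 -3.935
v -2.5 0.474 3.153
v -2.138 -0.556 4.295
v -1.574 1.452 3.743
v -1.213 0.421 4.884
v -1.527 -0.001 2.416
v -1.166 -1.032 3.557
v -0.602 0.976 3.005
v -0.24 -0.054 4.147
f 2 1 4
f 2 4 3
f 4 1 5
f 4 5 3
f 5 1 6
f 5 6 3
f 6 1 7
f 6 7 3
f 7 1 8
f 7 8 3
f 8 1 9
f 8 9 3
f 9 1 10
f 9 10 3
f 10 1 11
f 10 11 3
f 11 1 12
f 11 12 3
f 12 1 13
f 12 13 3
f 13 1 2
f 13 2 3
f 15 17 14
f 18 15 14
f 14 17 16
f 16 18 14
f 15 21 17
f 19 15 18
f 19 21 15
f 17 21 16
f 20 18 16
f 16 21 20
f 20 19 18
f 21 19 20



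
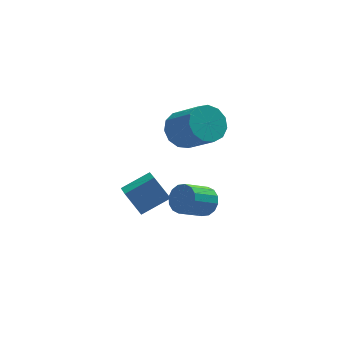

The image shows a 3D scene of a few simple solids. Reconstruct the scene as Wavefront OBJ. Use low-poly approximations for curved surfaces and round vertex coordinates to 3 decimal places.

v -0.342 1.712 -3.556
v -0.452 0.001 -2.547
v 1.171 2.032 -2.85
v 1.062 0.32 -1.841
v 0.318 1.02 -4.659
v 0.209 -0.692 -3.65
v 1.832 1.339 -3.953
v 1.722 -0.372 -2.944
v 3.199 -1.328 -2.646
v 3.667 -1.22 -1.945
v 2.41 -1.803 -1.014
v 1.941 -1.912 -1.714
v 3.452 -0.84 -1.998
v 2.195 -1.423 -1.066
v 3.168 -0.591 -2.225
v 1.911 -1.174 -1.293
v 2.893 -0.539 -2.564
v 1.636 -1.123 -1.632
v 2.7 -0.699 -2.925
v 1.442 -1.283 -1.994
v 2.64 -1.028 -3.212
v 1.383 -1.611 -2.28
v 2.73 -1.437 -3.346
v 1.473 -2.02 -2.415
v 2.945 -1.817 -3.294
v 1.688 -2.4 -2.362
v 3.229 -2.066 -3.067
v 1.972 -2.649 -2.135
v 3.504 -2.117 -2.728
v 2.247 -2.701 -1.796
v 3.698 -1.957 -2.366
v 2.44 -2.541 -1.435
v 3.757 -1.629 -2.08
v 2.5 -2.212 -1.148
v 2.588 0.795 1.14
v 3.256 1.582 1.49
v 4.16 0.192 2.89
v 3.492 -0.595 2.54
v 2.754 1.611 1.843
v 3.658 0.221 3.243
v 2.2 1.381 1.972
v 3.103 -0.008 3.373
v 1.769 0.965 1.838
v 2.672 -0.424 3.238
v 1.598 0.495 1.481
v 2.501 -0.895 2.882
v 1.741 0.12 1.017
v 2.644 -1.27 2.417
v 2.154 -0.041 0.591
v 3.057 -1.43 1.991
v 2.704 0.064 0.34
v 3.608 -1.326 1.74
v 3.218 0.4 0.342
v 4.121 -0.989 1.743
v 3.532 0.862 0.598
v 4.435 -0.528 1.999
v 3.546 1.303 1.026
v 4.449 -0.087 2.426
f 2 4 1
f 5 2 1
f 1 4 3
f 3 5 1
f 2 8 4
f 6 2 5
f 6 8 2
f 4 8 3
f 7 5 3
f 3 8 7
f 7 6 5
f 8 6 7
f 10 9 13
f 10 13 11
f 11 13 14
f 11 14 12
f 13 9 15
f 13 15 14
f 14 15 16
f 14 16 12
f 15 9 17
f 15 17 16
f 16 17 18
f 16 18 12
f 17 9 19
f 17 19 18
f 18 19 20
f 18 20 12
f 19 9 21
f 19 21 20
f 20 21 22
f 20 22 12
f 21 9 23
f 21 23 22
f 22 23 24
f 22 24 12
f 23 9 25
f 23 25 24
f 24 25 26
f 24 26 12
f 25 9 27
f 25 27 26
f 26 27 28
f 26 28 12
f 27 9 29
f 27 29 28
f 28 29 30
f 28 30 12
f 29 9 31
f 29 31 30
f 30 31 32
f 30 32 12
f 31 9 33
f 31 33 32
f 32 33 34
f 32 34 12
f 33 9 10
f 33 10 34
f 34 10 11
f 34 11 12
f 36 35 39
f 36 39 37
f 37 39 40
f 37 40 38
f 39 35 41
f 39 41 40
f 40 41 42
f 40 42 38
f 41 35 43
f 41 43 42
f 42 43 44
f 42 44 38
f 43 35 45
f 43 45 44
f 44 45 46
f 44 46 38
f 45 35 47
f 45 47 46
f 46 47 48
f 46 48 38
f 47 35 49
f 47 49 48
f 48 49 50
f 48 50 38
f 49 35 51
f 49 51 50
f 50 51 52
f 50 52 38
f 51 35 53
f 51 53 52
f 52 53 54
f 52 54 38
f 53 35 55
f 53 55 54
f 54 55 56
f 54 56 38
f 55 35 57
f 55 57 56
f 56 57 58
f 56 58 38
f 57 35 36
f 57 36 58
f 58 36 37
f 58 37 38



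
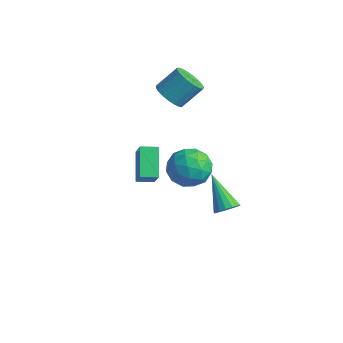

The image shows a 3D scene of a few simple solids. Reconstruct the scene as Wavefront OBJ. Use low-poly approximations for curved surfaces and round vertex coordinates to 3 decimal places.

v -2.709 2.559 -3.641
v -2.088 1.892 -2.815
v -4.392 2.248 -2.625
v -3.771 1.581 -1.799
v -3.589 2.795 -1.871
v -2.549 2.988 -2.499
v -3.931 1.152 -2.941
v -2.891 1.345 -3.569
v -2.843 1.022 -2.383
v -2.632 2.038 -1.721
v -3.848 2.102 -3.719
v -3.637 3.118 -3.057
v -2.25 2.253 -3.317
v -4.23 1.887 -2.123
v -4.123 2.601 -2.165
v -3.758 2.209 -1.68
v -2.522 2.897 -3.131
v -2.156 2.505 -2.646
v -3.039 3.036 -2.091
v -4.324 1.635 -2.794
v -3.958 1.243 -2.309
v -2.722 1.931 -3.76
v -2.357 1.539 -3.275
v -3.441 1.104 -3.349
v -2.329 1.35 -2.577
v -3.319 1.167 -1.981
v -3.413 0.915 -2.652
v -2.801 1.028 -3.021
v -2.205 1.946 -2.189
v -3.195 1.764 -1.592
v -3.088 2.478 -1.634
v -2.476 2.591 -2.003
v -2.649 1.435 -1.935
v -3.285 2.376 -3.848
v -4.275 2.194 -3.251
v -4.004 1.549 -3.437
v -3.392 1.662 -3.806
v -3.161 2.973 -3.459
v -4.151 2.79 -2.863
v -3.679 3.112 -2.419
v -3.067 3.225 -2.788
v -3.831 2.705 -3.505
v -4.191 1.593 2.37
v -3.611 1.009 2.71
v -3.21 2.023 3.769
v -3.789 2.607 3.43
v -3.403 1.188 2.46
v -3.002 2.201 3.52
v -3.332 1.436 2.196
v -2.931 2.45 3.255
v -3.409 1.712 1.961
v -3.008 2.725 3.02
v -3.622 1.967 1.797
v -3.22 2.981 2.856
v -3.932 2.158 1.733
v -3.531 3.171 2.792
v -4.287 2.25 1.778
v -3.886 3.264 2.837
v -4.626 2.23 1.926
v -4.225 3.243 2.985
v -4.889 2.099 2.151
v -4.488 3.113 3.21
v -5.032 1.881 2.414
v -4.631 2.894 3.473
v -5.029 1.613 2.669
v -4.628 2.626 3.728
v -4.881 1.341 2.873
v -4.48 2.355 3.932
v -4.614 1.114 2.989
v -4.212 2.127 4.049
v -4.273 0.969 2.999
v -3.872 1.982 4.058
v -3.918 0.932 2.9
v -3.517 1.945 3.959
v 2.267 -0.45 -0.894
v 2.579 -0.834 -0.457
v 0.773 -0.09 0.494
v 2.699 -0.546 -0.404
v 2.719 -0.237 -0.462
v 2.635 0.024 -0.62
v 2.468 0.177 -0.84
v 2.254 0.185 -1.072
v 2.043 0.049 -1.264
v 1.884 -0.202 -1.37
v 1.812 -0.51 -1.368
v 1.844 -0.804 -1.257
v 1.974 -1.017 -1.062
v 2.17 -1.1 -0.829
v 2.389 -1.034 -0.611
v -0.93 -3.238 2.775
v -0.142 -3.636 3.835
v -0.448 -2.545 2.676
v 0.341 -2.943 3.736
v 0.059 -4.077 1.724
v 0.848 -4.475 2.784
v 0.542 -3.384 1.625
v 1.33 -3.782 2.685
f 1 38 17
f 38 12 41
f 17 41 6
f 38 41 17
f 1 17 13
f 17 6 18
f 13 18 2
f 17 18 13
f 1 13 22
f 13 2 23
f 22 23 8
f 13 23 22
f 1 22 34
f 22 8 37
f 34 37 11
f 22 37 34
f 1 34 38
f 34 11 42
f 38 42 12
f 34 42 38
f 2 18 29
f 18 6 32
f 29 32 10
f 18 32 29
f 6 41 19
f 41 12 40
f 19 40 5
f 41 40 19
f 12 42 39
f 42 11 35
f 39 35 3
f 42 35 39
f 11 37 36
f 37 8 24
f 36 24 7
f 37 24 36
f 8 23 28
f 23 2 25
f 28 25 9
f 23 25 28
f 4 30 16
f 30 10 31
f 16 31 5
f 30 31 16
f 4 16 14
f 16 5 15
f 14 15 3
f 16 15 14
f 4 14 21
f 14 3 20
f 21 20 7
f 14 20 21
f 4 21 26
f 21 7 27
f 26 27 9
f 21 27 26
f 4 26 30
f 26 9 33
f 30 33 10
f 26 33 30
f 5 31 19
f 31 10 32
f 19 32 6
f 31 32 19
f 3 15 39
f 15 5 40
f 39 40 12
f 15 40 39
f 7 20 36
f 20 3 35
f 36 35 11
f 20 35 36
f 9 27 28
f 27 7 24
f 28 24 8
f 27 24 28
f 10 33 29
f 33 9 25
f 29 25 2
f 33 25 29
f 44 43 47
f 44 47 45
f 45 47 48
f 45 48 46
f 47 43 49
f 47 49 48
f 48 49 50
f 48 50 46
f 49 43 51
f 49 51 50
f 50 51 52
f 50 52 46
f 51 43 53
f 51 53 52
f 52 53 54
f 52 54 46
f 53 43 55
f 53 55 54
f 54 55 56
f 54 56 46
f 55 43 57
f 55 57 56
f 56 57 58
f 56 58 46
f 57 43 59
f 57 59 58
f 58 59 60
f 58 60 46
f 59 43 61
f 59 61 60
f 60 61 62
f 60 62 46
f 61 43 63
f 61 63 62
f 62 63 64
f 62 64 46
f 63 43 65
f 63 65 64
f 64 65 66
f 64 66 46
f 65 43 67
f 65 67 66
f 66 67 68
f 66 68 46
f 67 43 69
f 67 69 68
f 68 69 70
f 68 70 46
f 69 43 71
f 69 71 70
f 70 71 72
f 70 72 46
f 71 43 73
f 71 73 72
f 72 73 74
f 72 74 46
f 73 43 44
f 73 44 74
f 74 44 45
f 74 45 46
f 76 75 78
f 76 78 77
f 78 75 79
f 78 79 77
f 79 75 80
f 79 80 77
f 80 75 81
f 80 81 77
f 81 75 82
f 81 82 77
f 82 75 83
f 82 83 77
f 83 75 84
f 83 84 77
f 84 75 85
f 84 85 77
f 85 75 86
f 85 86 77
f 86 75 87
f 86 87 77
f 87 75 88
f 87 88 77
f 88 75 89
f 88 89 77
f 89 75 76
f 89 76 77
f 91 93 90
f 94 91 90
f 90 93 92
f 92 94 90
f 91 97 93
f 95 91 94
f 95 97 91
f 93 97 92
f 96 94 92
f 92 97 96
f 96 95 94
f 97 95 96



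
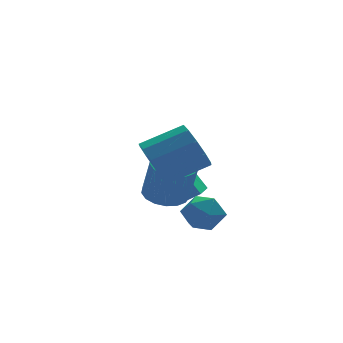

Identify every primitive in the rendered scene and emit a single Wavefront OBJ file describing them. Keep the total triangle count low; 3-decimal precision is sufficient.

v -0.425 -0.853 -0.708
v -0.03 -1.22 -1.621
v 1.62 -1.374 -0.844
v 1.225 -1.007 0.068
v 0.031 -0.568 -1.621
v 1.681 -0.722 -0.845
v -0.082 -0.024 -1.273
v 1.568 -0.179 -0.497
v -0.326 0.202 -0.709
v 1.324 0.048 0.067
v -0.608 0.026 -0.145
v 1.042 -0.128 0.631
v -0.82 -0.486 0.204
v 0.83 -0.64 0.981
v -0.881 -1.138 0.205
v 0.769 -1.292 0.981
v -0.768 -1.681 -0.143
v 0.882 -1.836 0.633
v -0.524 -1.908 -0.707
v 1.126 -2.062 0.069
v -0.242 -1.732 -1.271
v 1.408 -1.886 -0.495
v 0.659 0.839 -3.088
v 1.217 0.171 -3.352
v 1.359 -0.388 -1.636
v 0.801 0.281 -1.372
v 1.486 0.503 -3.266
v 1.628 -0.056 -1.55
v 1.565 0.912 -3.139
v 1.707 0.354 -1.423
v 1.436 1.305 -3.001
v 1.578 0.746 -1.285
v 1.13 1.59 -2.882
v 1.272 1.032 -1.167
v 0.715 1.704 -2.811
v 0.857 1.146 -1.095
v 0.288 1.62 -2.803
v 0.43 1.061 -1.087
v -0.054 1.357 -2.861
v 0.088 0.798 -1.145
v -0.233 0.975 -2.97
v -0.091 0.417 -1.254
v -0.208 0.562 -3.106
v -0.066 0.004 -1.391
v 0.016 0.213 -3.239
v 0.158 -0.346 -1.523
v 0.388 0.007 -3.336
v 0.53 -0.552 -1.62
v 0.821 -0.008 -3.377
v 0.963 -0.567 -1.661
v 1.602 2.021 -4.317
v 0.941 2.787 -2.976
v 2.405 3.396 -4.708
v 1.745 4.163 -3.367
v 2.395 1.717 -3.753
v 1.735 2.484 -2.412
v 3.199 3.093 -4.144
v 2.538 3.859 -2.803
v 1.466 0.083 -4.657
v 1.875 0.727 -4.133
v 1.745 -0.947 -3.607
v 2.154 -0.303 -3.083
v 1.239 -0.276 -3.221
v 1.067 0.361 -3.87
v 2.553 -0.581 -3.87
v 2.381 0.056 -4.519
v 2.546 0.317 -3.647
v 1.734 0.505 -3.246
v 1.886 -0.725 -4.494
v 1.074 -0.537 -4.093
f 2 1 5
f 2 5 3
f 3 5 6
f 3 6 4
f 5 1 7
f 5 7 6
f 6 7 8
f 6 8 4
f 7 1 9
f 7 9 8
f 8 9 10
f 8 10 4
f 9 1 11
f 9 11 10
f 10 11 12
f 10 12 4
f 11 1 13
f 11 13 12
f 12 13 14
f 12 14 4
f 13 1 15
f 13 15 14
f 14 15 16
f 14 16 4
f 15 1 17
f 15 17 16
f 16 17 18
f 16 18 4
f 17 1 19
f 17 19 18
f 18 19 20
f 18 20 4
f 19 1 21
f 19 21 20
f 20 21 22
f 20 22 4
f 21 1 2
f 21 2 22
f 22 2 3
f 22 3 4
f 24 23 27
f 24 27 25
f 25 27 28
f 25 28 26
f 27 23 29
f 27 29 28
f 28 29 30
f 28 30 26
f 29 23 31
f 29 31 30
f 30 31 32
f 30 32 26
f 31 23 33
f 31 33 32
f 32 33 34
f 32 34 26
f 33 23 35
f 33 35 34
f 34 35 36
f 34 36 26
f 35 23 37
f 35 37 36
f 36 37 38
f 36 38 26
f 37 23 39
f 37 39 38
f 38 39 40
f 38 40 26
f 39 23 41
f 39 41 40
f 40 41 42
f 40 42 26
f 41 23 43
f 41 43 42
f 42 43 44
f 42 44 26
f 43 23 45
f 43 45 44
f 44 45 46
f 44 46 26
f 45 23 47
f 45 47 46
f 46 47 48
f 46 48 26
f 47 23 49
f 47 49 48
f 48 49 50
f 48 50 26
f 49 23 24
f 49 24 50
f 50 24 25
f 50 25 26
f 52 54 51
f 55 52 51
f 51 54 53
f 53 55 51
f 52 58 54
f 56 52 55
f 56 58 52
f 54 58 53
f 57 55 53
f 53 58 57
f 57 56 55
f 58 56 57
f 59 70 64
f 59 64 60
f 59 60 66
f 59 66 69
f 59 69 70
f 60 64 68
f 64 70 63
f 70 69 61
f 69 66 65
f 66 60 67
f 62 68 63
f 62 63 61
f 62 61 65
f 62 65 67
f 62 67 68
f 63 68 64
f 61 63 70
f 65 61 69
f 67 65 66
f 68 67 60



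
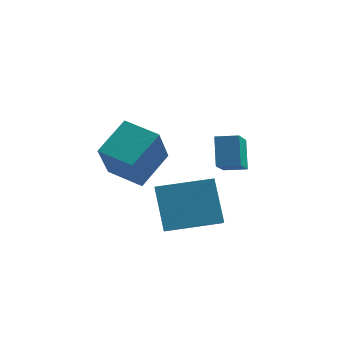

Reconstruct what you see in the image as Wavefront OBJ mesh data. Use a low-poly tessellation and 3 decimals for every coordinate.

v -2.816 -0.322 -3.359
v -2.662 -1.085 -2.78
v -3.33 0.673 -1.912
v -3.176 -0.089 -1.333
v -0.904 0.269 -3.087
v -0.75 -0.493 -2.508
v -1.418 1.265 -1.64
v -1.264 0.502 -1.061
v -1.27 2.423 -1.884
v -1.31 1.066 -0.829
v -1.46 3.192 -0.904
v -1.501 1.834 0.152
v -0.439 2.486 -1.772
v -0.48 1.128 -0.716
v -0.63 3.254 -0.791
v -0.67 1.897 0.264
v -4.562 -0.891 -0.239
v -4.668 -1.844 1.343
v -3.938 0.324 0.535
v -4.044 -0.629 2.117
v -3.316 -1.391 -0.457
v -3.422 -2.344 1.125
v -2.692 -0.176 0.317
v -2.798 -1.129 1.899
f 2 4 1
f 5 2 1
f 1 4 3
f 3 5 1
f 2 8 4
f 6 2 5
f 6 8 2
f 4 8 3
f 7 5 3
f 3 8 7
f 7 6 5
f 8 6 7
f 10 12 9
f 13 10 9
f 9 12 11
f 11 13 9
f 10 16 12
f 14 10 13
f 14 16 10
f 12 16 11
f 15 13 11
f 11 16 15
f 15 14 13
f 16 14 15
f 18 20 17
f 21 18 17
f 17 20 19
f 19 21 17
f 18 24 20
f 22 18 21
f 22 24 18
f 20 24 19
f 23 21 19
f 19 24 23
f 23 22 21
f 24 22 23



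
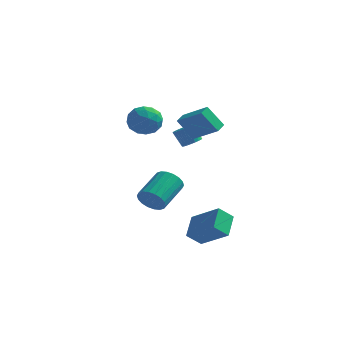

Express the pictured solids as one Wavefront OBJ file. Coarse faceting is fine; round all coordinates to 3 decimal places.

v -3.746 2.723 2.083
v -3.019 1.839 1.856
v -4.361 1.821 3.624
v -3.634 0.937 3.397
v -3.209 1.971 3.73
v -2.829 2.529 2.778
v -4.551 1.131 2.702
v -4.171 1.689 1.75
v -3.516 0.855 2.238
v -2.687 1.375 2.874
v -4.693 2.285 2.606
v -3.864 2.805 3.242
v -3.328 2.361 1.835
v -4.052 1.299 3.645
v -3.802 1.907 3.842
v -3.374 1.388 3.708
v -3.217 2.766 2.377
v -2.789 2.247 2.243
v -2.901 2.324 3.345
v -4.591 1.413 3.237
v -4.163 0.894 3.103
v -4.006 2.272 1.772
v -3.578 1.753 1.638
v -4.479 1.336 2.135
v -3.193 1.263 1.926
v -3.555 0.732 2.831
v -4.094 0.846 2.423
v -3.871 1.174 1.863
v -2.706 1.568 2.299
v -3.067 1.037 3.205
v -2.817 1.645 3.401
v -2.594 1.973 2.841
v -2.998 0.989 2.524
v -4.313 2.623 2.275
v -4.674 2.092 3.181
v -4.786 1.687 2.639
v -4.563 2.015 2.079
v -3.825 2.928 2.649
v -4.187 2.397 3.554
v -3.509 2.486 3.617
v -3.286 2.814 3.057
v -4.382 2.671 2.956
v -0.238 0.965 1.666
v 0.334 0.977 1.995
v -0.27 0.967 3.044
v -0.842 0.955 2.714
v 0.285 1.228 1.969
v -0.318 1.219 3.018
v 0.157 1.44 1.897
v -0.446 1.431 2.946
v -0.031 1.579 1.79
v -0.635 1.57 2.839
v -0.251 1.624 1.664
v -0.855 1.615 2.713
v -0.469 1.57 1.538
v -1.072 1.561 2.587
v -0.652 1.423 1.432
v -1.255 1.414 2.481
v -0.772 1.206 1.361
v -1.375 1.197 2.41
v -0.81 0.953 1.336
v -1.414 0.943 2.385
v -0.762 0.701 1.362
v -1.365 0.692 2.411
v -0.634 0.489 1.434
v -1.237 0.48 2.483
v -0.445 0.35 1.541
v -1.049 0.341 2.59
v -0.225 0.305 1.667
v -0.829 0.296 2.716
v -0.008 0.359 1.793
v -0.611 0.35 2.842
v 0.175 0.506 1.899
v -0.428 0.497 2.948
v 0.295 0.723 1.97
v -0.308 0.714 3.019
v 2.256 -3.468 -4.468
v 1.621 -4.123 -3.688
v 2.004 -2.124 -3.545
v 1.368 -2.778 -2.765
v 4.092 -3.902 -3.335
v 3.456 -4.556 -2.555
v 3.839 -2.557 -2.412
v 3.204 -3.212 -1.632
v 1.393 -1.494 4.952
v 1.425 -0.699 5.19
v -0.276 -1.144 4.007
v -0.244 -0.349 4.245
v 2.264 -1.111 3.555
v 2.296 -0.316 3.793
v 0.595 -0.761 2.61
v 0.627 0.034 2.848
v -0.257 -4.704 -1.055
v 0.114 -4.363 -1.824
v 0.388 -2.475 -0.855
v 0.017 -2.816 -0.085
v -0.285 -4.281 -1.871
v -0.01 -2.393 -0.902
v -0.678 -4.283 -1.756
v -0.403 -2.395 -0.787
v -0.988 -4.368 -1.502
v -0.713 -2.48 -0.533
v -1.153 -4.52 -1.16
v -0.878 -2.632 -0.19
v -1.14 -4.708 -0.796
v -0.866 -2.82 0.173
v -0.953 -4.896 -0.484
v -0.678 -3.008 0.485
v -0.628 -5.045 -0.285
v -0.354 -3.157 0.684
v -0.23 -5.127 -0.238
v 0.045 -3.239 0.731
v 0.163 -5.125 -0.353
v 0.438 -3.237 0.616
v 0.473 -5.04 -0.607
v 0.748 -3.152 0.362
v 0.638 -4.888 -0.95
v 0.913 -3 0.02
v 0.626 -4.7 -1.313
v 0.9 -2.812 -0.344
v 0.438 -4.512 -1.625
v 0.713 -2.624 -0.656
f 1 38 17
f 38 12 41
f 17 41 6
f 38 41 17
f 1 17 13
f 17 6 18
f 13 18 2
f 17 18 13
f 1 13 22
f 13 2 23
f 22 23 8
f 13 23 22
f 1 22 34
f 22 8 37
f 34 37 11
f 22 37 34
f 1 34 38
f 34 11 42
f 38 42 12
f 34 42 38
f 2 18 29
f 18 6 32
f 29 32 10
f 18 32 29
f 6 41 19
f 41 12 40
f 19 40 5
f 41 40 19
f 12 42 39
f 42 11 35
f 39 35 3
f 42 35 39
f 11 37 36
f 37 8 24
f 36 24 7
f 37 24 36
f 8 23 28
f 23 2 25
f 28 25 9
f 23 25 28
f 4 30 16
f 30 10 31
f 16 31 5
f 30 31 16
f 4 16 14
f 16 5 15
f 14 15 3
f 16 15 14
f 4 14 21
f 14 3 20
f 21 20 7
f 14 20 21
f 4 21 26
f 21 7 27
f 26 27 9
f 21 27 26
f 4 26 30
f 26 9 33
f 30 33 10
f 26 33 30
f 5 31 19
f 31 10 32
f 19 32 6
f 31 32 19
f 3 15 39
f 15 5 40
f 39 40 12
f 15 40 39
f 7 20 36
f 20 3 35
f 36 35 11
f 20 35 36
f 9 27 28
f 27 7 24
f 28 24 8
f 27 24 28
f 10 33 29
f 33 9 25
f 29 25 2
f 33 25 29
f 44 43 47
f 44 47 45
f 45 47 48
f 45 48 46
f 47 43 49
f 47 49 48
f 48 49 50
f 48 50 46
f 49 43 51
f 49 51 50
f 50 51 52
f 50 52 46
f 51 43 53
f 51 53 52
f 52 53 54
f 52 54 46
f 53 43 55
f 53 55 54
f 54 55 56
f 54 56 46
f 55 43 57
f 55 57 56
f 56 57 58
f 56 58 46
f 57 43 59
f 57 59 58
f 58 59 60
f 58 60 46
f 59 43 61
f 59 61 60
f 60 61 62
f 60 62 46
f 61 43 63
f 61 63 62
f 62 63 64
f 62 64 46
f 63 43 65
f 63 65 64
f 64 65 66
f 64 66 46
f 65 43 67
f 65 67 66
f 66 67 68
f 66 68 46
f 67 43 69
f 67 69 68
f 68 69 70
f 68 70 46
f 69 43 71
f 69 71 70
f 70 71 72
f 70 72 46
f 71 43 73
f 71 73 72
f 72 73 74
f 72 74 46
f 73 43 75
f 73 75 74
f 74 75 76
f 74 76 46
f 75 43 44
f 75 44 76
f 76 44 45
f 76 45 46
f 78 80 77
f 81 78 77
f 77 80 79
f 79 81 77
f 78 84 80
f 82 78 81
f 82 84 78
f 80 84 79
f 83 81 79
f 79 84 83
f 83 82 81
f 84 82 83
f 86 88 85
f 89 86 85
f 85 88 87
f 87 89 85
f 86 92 88
f 90 86 89
f 90 92 86
f 88 92 87
f 91 89 87
f 87 92 91
f 91 90 89
f 92 90 91
f 94 93 97
f 94 97 95
f 95 97 98
f 95 98 96
f 97 93 99
f 97 99 98
f 98 99 100
f 98 100 96
f 99 93 101
f 99 101 100
f 100 101 102
f 100 102 96
f 101 93 103
f 101 103 102
f 102 103 104
f 102 104 96
f 103 93 105
f 103 105 104
f 104 105 106
f 104 106 96
f 105 93 107
f 105 107 106
f 106 107 108
f 106 108 96
f 107 93 109
f 107 109 108
f 108 109 110
f 108 110 96
f 109 93 111
f 109 111 110
f 110 111 112
f 110 112 96
f 111 93 113
f 111 113 112
f 112 113 114
f 112 114 96
f 113 93 115
f 113 115 114
f 114 115 116
f 114 116 96
f 115 93 117
f 115 117 116
f 116 117 118
f 116 118 96
f 117 93 119
f 117 119 118
f 118 119 120
f 118 120 96
f 119 93 121
f 119 121 120
f 120 121 122
f 120 122 96
f 121 93 94
f 121 94 122
f 122 94 95
f 122 95 96



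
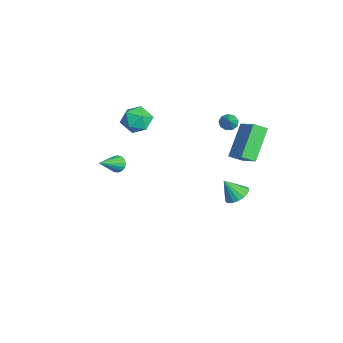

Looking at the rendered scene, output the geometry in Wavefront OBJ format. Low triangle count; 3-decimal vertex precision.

v -1.158 3.787 -4.476
v -0.656 3.233 -4.731
v -1.382 3.073 -3.364
v -0.447 3.449 -4.549
v -0.379 3.733 -4.353
v -0.465 4.027 -4.181
v -0.688 4.274 -4.067
v -1.004 4.425 -4.035
v -1.351 4.449 -4.089
v -1.659 4.342 -4.22
v -1.868 4.125 -4.402
v -1.936 3.842 -4.598
v -1.85 3.547 -4.77
v -1.627 3.3 -4.884
v -1.311 3.15 -4.916
v -0.965 3.126 -4.862
v -2.789 -1.828 1.08
v -2.238 -1.024 1.003
v -2.062 -2.196 2.437
v -1.511 -1.392 2.36
v -2.468 -1.313 2.542
v -2.918 -1.085 1.704
v -1.382 -2.135 1.736
v -1.832 -1.907 0.898
v -1.369 -1.213 1.409
v -2.04 -0.706 1.906
v -2.26 -2.514 1.534
v -2.931 -2.007 2.031
v 1.186 3.387 3.065
v 2.388 3.813 3.816
v 1.189 4.142 2.632
v 2.392 4.567 3.382
v 2.468 2.493 1.518
v 3.671 2.918 2.268
v 2.472 3.247 1.084
v 3.674 3.673 1.835
v 2.143 -3.296 1.409
v 2.366 -3.475 0.951
v 3.057 -4.364 2.271
v 2.521 -3.282 1.024
v 2.59 -3.092 1.186
v 2.557 -2.949 1.399
v 2.428 -2.886 1.614
v 2.234 -2.916 1.782
v 2.019 -3.033 1.864
v 1.833 -3.211 1.843
v 1.717 -3.408 1.722
v 1.699 -3.579 1.529
v 1.782 -3.685 1.309
v 1.948 -3.702 1.111
v 2.159 -3.626 0.982
v -1.977 3.418 1.017
v -1.617 3.571 0.63
v -1.203 3.282 1.683
v -1.732 3.872 0.825
v -1.962 3.959 1.11
v -2.199 3.794 1.351
v -2.332 3.452 1.436
v -2.298 3.094 1.324
v -2.114 2.888 1.069
v -1.866 2.929 0.789
v -1.67 3.199 0.616
f 2 1 4
f 2 4 3
f 4 1 5
f 4 5 3
f 5 1 6
f 5 6 3
f 6 1 7
f 6 7 3
f 7 1 8
f 7 8 3
f 8 1 9
f 8 9 3
f 9 1 10
f 9 10 3
f 10 1 11
f 10 11 3
f 11 1 12
f 11 12 3
f 12 1 13
f 12 13 3
f 13 1 14
f 13 14 3
f 14 1 15
f 14 15 3
f 15 1 16
f 15 16 3
f 16 1 2
f 16 2 3
f 17 28 22
f 17 22 18
f 17 18 24
f 17 24 27
f 17 27 28
f 18 22 26
f 22 28 21
f 28 27 19
f 27 24 23
f 24 18 25
f 20 26 21
f 20 21 19
f 20 19 23
f 20 23 25
f 20 25 26
f 21 26 22
f 19 21 28
f 23 19 27
f 25 23 24
f 26 25 18
f 30 32 29
f 33 30 29
f 29 32 31
f 31 33 29
f 30 36 32
f 34 30 33
f 34 36 30
f 32 36 31
f 35 33 31
f 31 36 35
f 35 34 33
f 36 34 35
f 38 37 40
f 38 40 39
f 40 37 41
f 40 41 39
f 41 37 42
f 41 42 39
f 42 37 43
f 42 43 39
f 43 37 44
f 43 44 39
f 44 37 45
f 44 45 39
f 45 37 46
f 45 46 39
f 46 37 47
f 46 47 39
f 47 37 48
f 47 48 39
f 48 37 49
f 48 49 39
f 49 37 50
f 49 50 39
f 50 37 51
f 50 51 39
f 51 37 38
f 51 38 39
f 53 52 55
f 53 55 54
f 55 52 56
f 55 56 54
f 56 52 57
f 56 57 54
f 57 52 58
f 57 58 54
f 58 52 59
f 58 59 54
f 59 52 60
f 59 60 54
f 60 52 61
f 60 61 54
f 61 52 62
f 61 62 54
f 62 52 53
f 62 53 54



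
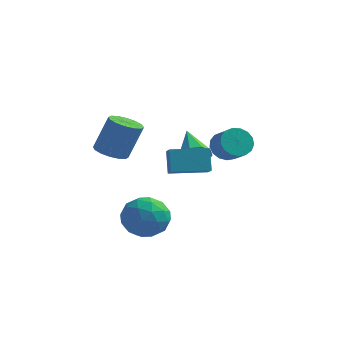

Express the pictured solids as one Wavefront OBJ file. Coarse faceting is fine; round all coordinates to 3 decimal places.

v -1.73 -0.73 -2.884
v -0.801 -1.54 -2.671
v -2.939 -2.26 -3.429
v -2.01 -3.07 -3.216
v -2.55 -2.473 -2.259
v -1.803 -1.527 -1.922
v -1.937 -2.273 -4.178
v -1.19 -1.327 -3.841
v -0.928 -2.494 -3.471
v -1.308 -2.617 -2.285
v -2.432 -1.183 -3.815
v -2.812 -1.306 -2.629
v -1.16 -1.001 -2.729
v -2.58 -2.799 -3.371
v -2.898 -2.448 -2.808
v -2.352 -2.924 -2.683
v -1.749 -0.993 -2.289
v -1.202 -1.469 -2.164
v -2.231 -2.017 -1.922
v -2.538 -2.331 -3.936
v -1.991 -2.807 -3.811
v -1.388 -0.876 -3.417
v -0.842 -1.352 -3.292
v -1.509 -1.783 -4.178
v -0.688 -2.038 -3.074
v -1.399 -2.937 -3.395
v -1.356 -2.468 -3.96
v -0.917 -1.913 -3.762
v -0.911 -2.11 -2.377
v -1.622 -3.009 -2.698
v -1.939 -2.658 -2.135
v -1.5 -2.102 -1.937
v -0.986 -2.671 -2.848
v -2.118 -0.791 -3.402
v -2.829 -1.69 -3.723
v -2.24 -1.698 -4.163
v -1.801 -1.142 -3.965
v -2.341 -0.863 -2.705
v -3.052 -1.762 -3.026
v -2.823 -1.887 -2.338
v -2.384 -1.332 -2.14
v -2.754 -1.129 -3.252
v 0.575 2.395 0.115
v 1.054 2.236 -0.594
v 1.824 1.567 0.076
v 1.345 1.725 0.785
v 1.221 2.584 -0.437
v 1.99 1.915 0.233
v 1.239 2.889 -0.153
v 2.008 2.22 0.516
v 1.105 3.08 0.192
v 1.875 2.411 0.861
v 0.85 3.115 0.519
v 1.62 2.445 1.189
v 0.532 2.984 0.754
v 1.301 2.315 1.423
v 0.224 2.718 0.842
v 0.993 2.049 1.512
v -0.004 2.378 0.764
v 0.766 1.709 1.434
v -0.099 2.042 0.537
v 0.671 1.373 1.207
v -0.039 1.787 0.214
v 0.73 1.118 0.884
v 0.161 1.671 -0.132
v 0.93 1.001 0.538
v 0.456 1.72 -0.422
v 1.225 1.051 0.248
v 0.779 1.925 -0.588
v 1.548 1.255 0.082
v -0.604 -2.364 0.179
v -0.894 -1.783 1.294
v 1.002 -1.467 0.128
v 0.712 -0.885 1.243
v -0.192 -3.075 0.657
v -0.482 -2.493 1.772
v 1.414 -2.177 0.606
v 1.124 -1.596 1.721
v -3.065 -3.1 1.46
v -2.544 -2.504 1.15
v -1.953 -2.085 2.95
v -2.475 -2.68 3.26
v -2.924 -2.295 1.226
v -2.333 -1.876 3.026
v -3.341 -2.301 1.365
v -2.751 -1.882 3.165
v -3.685 -2.522 1.529
v -3.094 -2.103 3.329
v -3.862 -2.897 1.675
v -3.272 -2.478 3.474
v -3.826 -3.327 1.763
v -3.236 -2.907 3.563
v -3.587 -3.695 1.77
v -2.996 -3.276 3.57
v -3.207 -3.904 1.694
v -2.616 -3.485 3.494
v -2.789 -3.898 1.555
v -2.199 -3.479 3.355
v -2.446 -3.677 1.391
v -1.855 -3.258 3.191
v -2.268 -3.302 1.246
v -1.678 -2.883 3.045
v -2.304 -2.873 1.157
v -1.714 -2.453 2.957
v -0.062 -0.209 0.469
v 0.281 0.326 -0.064
v -0.998 1.269 1.351
v -0.213 0.136 -0.27
v -0.636 -0.215 -0.13
v -0.79 -0.564 0.29
v -0.604 -0.747 0.794
v -0.164 -0.678 1.146
v 0.324 -0.39 1.181
v 0.631 -0.017 0.883
v 0.615 0.265 0.391
f 1 38 17
f 38 12 41
f 17 41 6
f 38 41 17
f 1 17 13
f 17 6 18
f 13 18 2
f 17 18 13
f 1 13 22
f 13 2 23
f 22 23 8
f 13 23 22
f 1 22 34
f 22 8 37
f 34 37 11
f 22 37 34
f 1 34 38
f 34 11 42
f 38 42 12
f 34 42 38
f 2 18 29
f 18 6 32
f 29 32 10
f 18 32 29
f 6 41 19
f 41 12 40
f 19 40 5
f 41 40 19
f 12 42 39
f 42 11 35
f 39 35 3
f 42 35 39
f 11 37 36
f 37 8 24
f 36 24 7
f 37 24 36
f 8 23 28
f 23 2 25
f 28 25 9
f 23 25 28
f 4 30 16
f 30 10 31
f 16 31 5
f 30 31 16
f 4 16 14
f 16 5 15
f 14 15 3
f 16 15 14
f 4 14 21
f 14 3 20
f 21 20 7
f 14 20 21
f 4 21 26
f 21 7 27
f 26 27 9
f 21 27 26
f 4 26 30
f 26 9 33
f 30 33 10
f 26 33 30
f 5 31 19
f 31 10 32
f 19 32 6
f 31 32 19
f 3 15 39
f 15 5 40
f 39 40 12
f 15 40 39
f 7 20 36
f 20 3 35
f 36 35 11
f 20 35 36
f 9 27 28
f 27 7 24
f 28 24 8
f 27 24 28
f 10 33 29
f 33 9 25
f 29 25 2
f 33 25 29
f 44 43 47
f 44 47 45
f 45 47 48
f 45 48 46
f 47 43 49
f 47 49 48
f 48 49 50
f 48 50 46
f 49 43 51
f 49 51 50
f 50 51 52
f 50 52 46
f 51 43 53
f 51 53 52
f 52 53 54
f 52 54 46
f 53 43 55
f 53 55 54
f 54 55 56
f 54 56 46
f 55 43 57
f 55 57 56
f 56 57 58
f 56 58 46
f 57 43 59
f 57 59 58
f 58 59 60
f 58 60 46
f 59 43 61
f 59 61 60
f 60 61 62
f 60 62 46
f 61 43 63
f 61 63 62
f 62 63 64
f 62 64 46
f 63 43 65
f 63 65 64
f 64 65 66
f 64 66 46
f 65 43 67
f 65 67 66
f 66 67 68
f 66 68 46
f 67 43 69
f 67 69 68
f 68 69 70
f 68 70 46
f 69 43 44
f 69 44 70
f 70 44 45
f 70 45 46
f 72 74 71
f 75 72 71
f 71 74 73
f 73 75 71
f 72 78 74
f 76 72 75
f 76 78 72
f 74 78 73
f 77 75 73
f 73 78 77
f 77 76 75
f 78 76 77
f 80 79 83
f 80 83 81
f 81 83 84
f 81 84 82
f 83 79 85
f 83 85 84
f 84 85 86
f 84 86 82
f 85 79 87
f 85 87 86
f 86 87 88
f 86 88 82
f 87 79 89
f 87 89 88
f 88 89 90
f 88 90 82
f 89 79 91
f 89 91 90
f 90 91 92
f 90 92 82
f 91 79 93
f 91 93 92
f 92 93 94
f 92 94 82
f 93 79 95
f 93 95 94
f 94 95 96
f 94 96 82
f 95 79 97
f 95 97 96
f 96 97 98
f 96 98 82
f 97 79 99
f 97 99 98
f 98 99 100
f 98 100 82
f 99 79 101
f 99 101 100
f 100 101 102
f 100 102 82
f 101 79 103
f 101 103 102
f 102 103 104
f 102 104 82
f 103 79 80
f 103 80 104
f 104 80 81
f 104 81 82
f 106 105 108
f 106 108 107
f 108 105 109
f 108 109 107
f 109 105 110
f 109 110 107
f 110 105 111
f 110 111 107
f 111 105 112
f 111 112 107
f 112 105 113
f 112 113 107
f 113 105 114
f 113 114 107
f 114 105 115
f 114 115 107
f 115 105 106
f 115 106 107

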